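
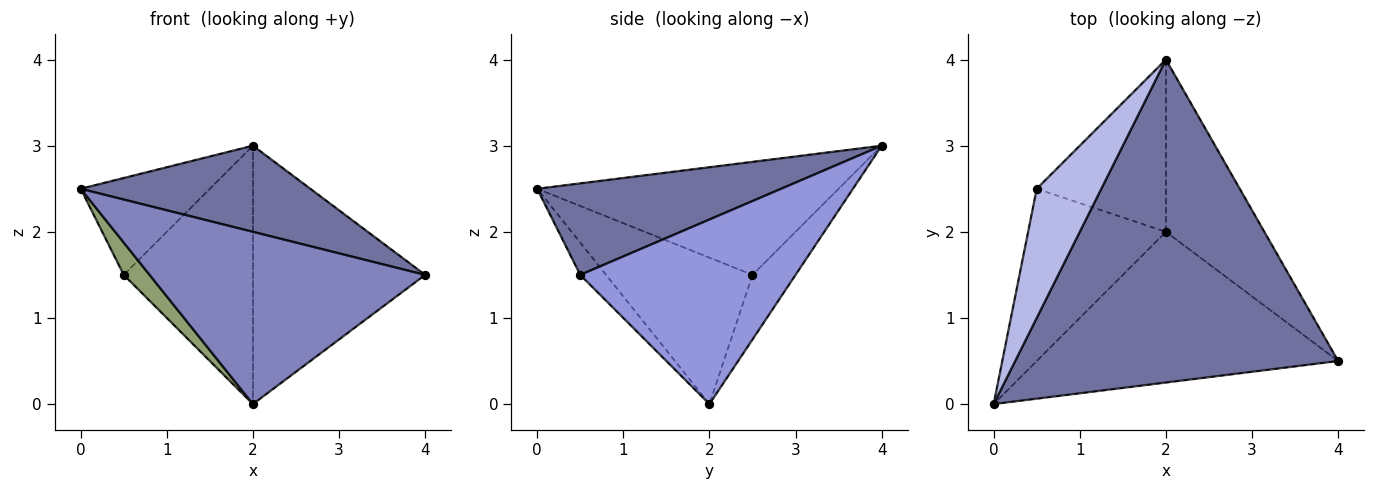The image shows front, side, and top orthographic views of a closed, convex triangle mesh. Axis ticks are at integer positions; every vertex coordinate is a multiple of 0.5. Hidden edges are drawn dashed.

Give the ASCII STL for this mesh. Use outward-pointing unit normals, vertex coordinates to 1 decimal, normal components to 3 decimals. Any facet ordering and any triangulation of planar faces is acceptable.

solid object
 facet normal 0.264 -0.249 0.932
  outer loop
   vertex 2.0 4.0 3.0
   vertex 0.0 0.0 2.5
   vertex 4.0 0.5 1.5
  endloop
 endfacet
 facet normal -0.070 -0.751 -0.657
  outer loop
   vertex 2.0 2.0 0.0
   vertex 4.0 0.5 1.5
   vertex 0.0 0.0 2.5
  endloop
 endfacet
 facet normal 0.721 0.577 -0.384
  outer loop
   vertex 2.0 2.0 0.0
   vertex 2.0 4.0 3.0
   vertex 4.0 0.5 1.5
  endloop
 endfacet
 facet normal -0.814 0.349 0.465
  outer loop
   vertex 0.5 2.5 1.5
   vertex 0.0 0.0 2.5
   vertex 2.0 4.0 3.0
  endloop
 endfacet
 facet normal -0.722 -0.127 -0.680
  outer loop
   vertex 0.5 2.5 1.5
   vertex 2.0 2.0 0.0
   vertex 0.0 0.0 2.5
  endloop
 endfacet
 facet normal -0.267 0.802 -0.535
  outer loop
   vertex 0.5 2.5 1.5
   vertex 2.0 4.0 3.0
   vertex 2.0 2.0 0.0
  endloop
 endfacet
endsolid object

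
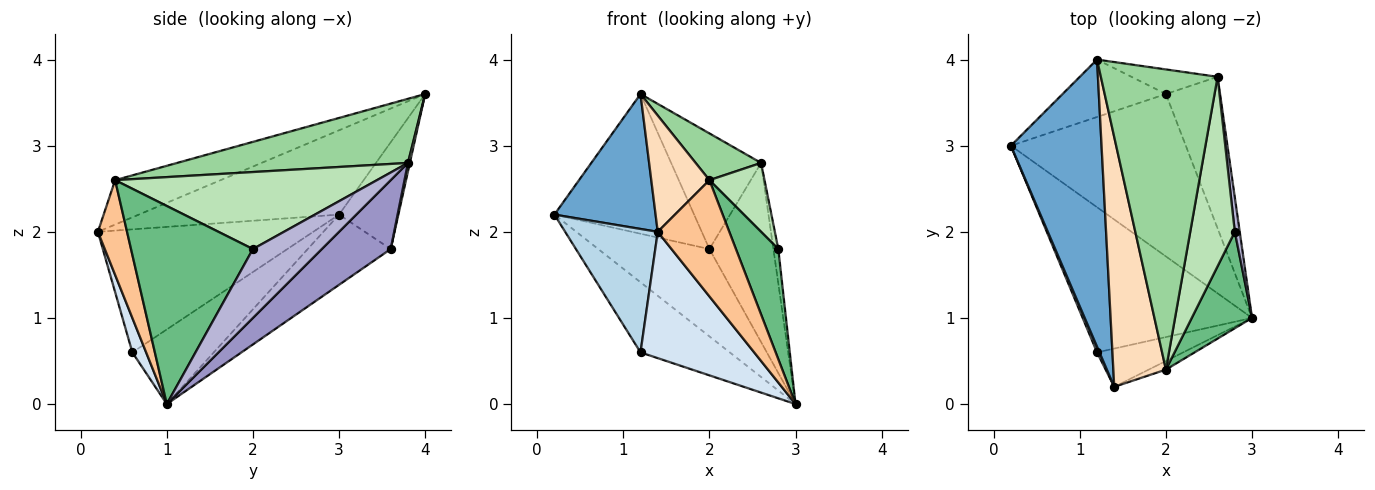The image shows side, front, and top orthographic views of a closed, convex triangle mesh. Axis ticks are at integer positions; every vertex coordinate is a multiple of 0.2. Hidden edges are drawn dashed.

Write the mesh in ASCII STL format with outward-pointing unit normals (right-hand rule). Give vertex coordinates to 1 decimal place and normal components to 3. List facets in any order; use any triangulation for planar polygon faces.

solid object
 facet normal -0.644 -0.325 0.692
  outer loop
   vertex 1.2 4.0 3.6
   vertex 0.2 3.0 2.2
   vertex 1.4 0.2 2.0
  endloop
 endfacet
 facet normal -0.369 0.404 -0.837
  outer loop
   vertex 1.2 0.6 0.6
   vertex 0.2 3.0 2.2
   vertex 3.0 1.0 0.0
  endloop
 endfacet
 facet normal -0.919 -0.395 0.018
  outer loop
   vertex 1.2 0.6 0.6
   vertex 1.4 0.2 2.0
   vertex 0.2 3.0 2.2
  endloop
 endfacet
 facet normal 0.115 -0.951 -0.288
  outer loop
   vertex 1.2 0.6 0.6
   vertex 3.0 1.0 0.0
   vertex 1.4 0.2 2.0
  endloop
 endfacet
 facet normal -0.333 0.447 -0.830
  outer loop
   vertex 2.0 3.6 1.8
   vertex 3.0 1.0 0.0
   vertex 0.2 3.0 2.2
  endloop
 endfacet
 facet normal -0.366 0.861 -0.354
  outer loop
   vertex 2.0 3.6 1.8
   vertex 0.2 3.0 2.2
   vertex 1.2 4.0 3.6
  endloop
 endfacet
 facet normal 0.376 -0.924 -0.068
  outer loop
   vertex 2.0 0.4 2.6
   vertex 1.4 0.2 2.0
   vertex 3.0 1.0 0.0
  endloop
 endfacet
 facet normal -0.608 -0.335 0.720
  outer loop
   vertex 2.0 0.4 2.6
   vertex 1.2 4.0 3.6
   vertex 1.4 0.2 2.0
  endloop
 endfacet
 facet normal 0.908 -0.316 0.276
  outer loop
   vertex 2.8 2.0 1.8
   vertex 2.0 0.4 2.6
   vertex 3.0 1.0 0.0
  endloop
 endfacet
 facet normal 0.477 -0.135 0.868
  outer loop
   vertex 2.6 3.8 2.8
   vertex 1.2 4.0 3.6
   vertex 2.0 0.4 2.6
  endloop
 endfacet
 facet normal 0.851 -0.179 0.493
  outer loop
   vertex 2.6 3.8 2.8
   vertex 2.0 0.4 2.6
   vertex 2.8 2.0 1.8
  endloop
 endfacet
 facet normal 0.021 0.978 -0.208
  outer loop
   vertex 2.6 3.8 2.8
   vertex 2.0 3.6 1.8
   vertex 1.2 4.0 3.6
  endloop
 endfacet
 facet normal 0.635 0.590 -0.499
  outer loop
   vertex 2.6 3.8 2.8
   vertex 3.0 1.0 0.0
   vertex 2.0 3.6 1.8
  endloop
 endfacet
 facet normal 0.995 0.071 0.071
  outer loop
   vertex 2.6 3.8 2.8
   vertex 2.8 2.0 1.8
   vertex 3.0 1.0 0.0
  endloop
 endfacet
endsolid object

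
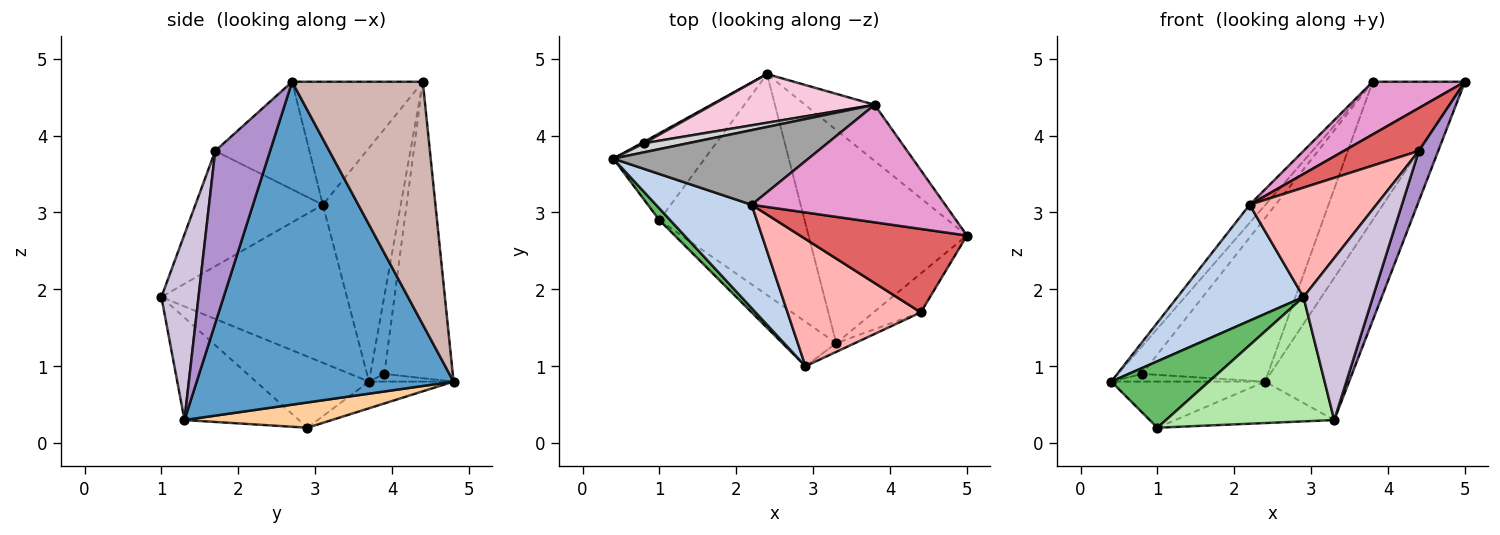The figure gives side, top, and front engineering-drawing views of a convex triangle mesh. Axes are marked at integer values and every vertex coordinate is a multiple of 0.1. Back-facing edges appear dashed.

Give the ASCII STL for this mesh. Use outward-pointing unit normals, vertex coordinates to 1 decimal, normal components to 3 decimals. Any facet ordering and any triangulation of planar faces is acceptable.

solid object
 facet normal 0.861 0.282 -0.423
  outer loop
   vertex 3.3 1.3 0.3
   vertex 2.4 4.8 0.8
   vertex 5.0 2.7 4.7
  endloop
 endfacet
 facet normal -0.740 -0.502 0.448
  outer loop
   vertex 2.2 3.1 3.1
   vertex 0.4 3.7 0.8
   vertex 2.9 1.0 1.9
  endloop
 endfacet
 facet normal -0.250 0.454 -0.855
  outer loop
   vertex 1.0 2.9 0.2
   vertex 0.4 3.7 0.8
   vertex 2.4 4.8 0.8
  endloop
 endfacet
 facet normal 0.169 0.182 -0.969
  outer loop
   vertex 1.0 2.9 0.2
   vertex 2.4 4.8 0.8
   vertex 3.3 1.3 0.3
  endloop
 endfacet
 facet normal -0.752 -0.649 0.114
  outer loop
   vertex 1.0 2.9 0.2
   vertex 2.9 1.0 1.9
   vertex 0.4 3.7 0.8
  endloop
 endfacet
 facet normal -0.539 -0.793 -0.284
  outer loop
   vertex 1.0 2.9 0.2
   vertex 3.3 1.3 0.3
   vertex 2.9 1.0 1.9
  endloop
 endfacet
 facet normal -0.498 -0.396 0.772
  outer loop
   vertex 4.4 1.7 3.8
   vertex 5.0 2.7 4.7
   vertex 2.2 3.1 3.1
  endloop
 endfacet
 facet normal -0.549 -0.545 0.634
  outer loop
   vertex 4.4 1.7 3.8
   vertex 2.2 3.1 3.1
   vertex 2.9 1.0 1.9
  endloop
 endfacet
 facet normal 0.913 -0.323 -0.250
  outer loop
   vertex 4.4 1.7 3.8
   vertex 3.3 1.3 0.3
   vertex 5.0 2.7 4.7
  endloop
 endfacet
 facet normal 0.471 -0.881 -0.047
  outer loop
   vertex 4.4 1.7 3.8
   vertex 2.9 1.0 1.9
   vertex 3.3 1.3 0.3
  endloop
 endfacet
 facet normal -0.475 0.863 0.173
  outer loop
   vertex 0.8 3.9 0.9
   vertex 2.4 4.8 0.8
   vertex 0.4 3.7 0.8
  endloop
 endfacet
 facet normal 0.795 0.561 -0.228
  outer loop
   vertex 3.8 4.4 4.7
   vertex 5.0 2.7 4.7
   vertex 2.4 4.8 0.8
  endloop
 endfacet
 facet normal -0.502 -0.354 0.789
  outer loop
   vertex 3.8 4.4 4.7
   vertex 2.2 3.1 3.1
   vertex 5.0 2.7 4.7
  endloop
 endfacet
 facet normal -0.462 0.850 0.253
  outer loop
   vertex 3.8 4.4 4.7
   vertex 2.4 4.8 0.8
   vertex 0.8 3.9 0.9
  endloop
 endfacet
 facet normal -0.758 0.154 0.634
  outer loop
   vertex 3.8 4.4 4.7
   vertex 0.4 3.7 0.8
   vertex 2.2 3.1 3.1
  endloop
 endfacet
 facet normal -0.484 0.832 0.273
  outer loop
   vertex 3.8 4.4 4.7
   vertex 0.8 3.9 0.9
   vertex 0.4 3.7 0.8
  endloop
 endfacet
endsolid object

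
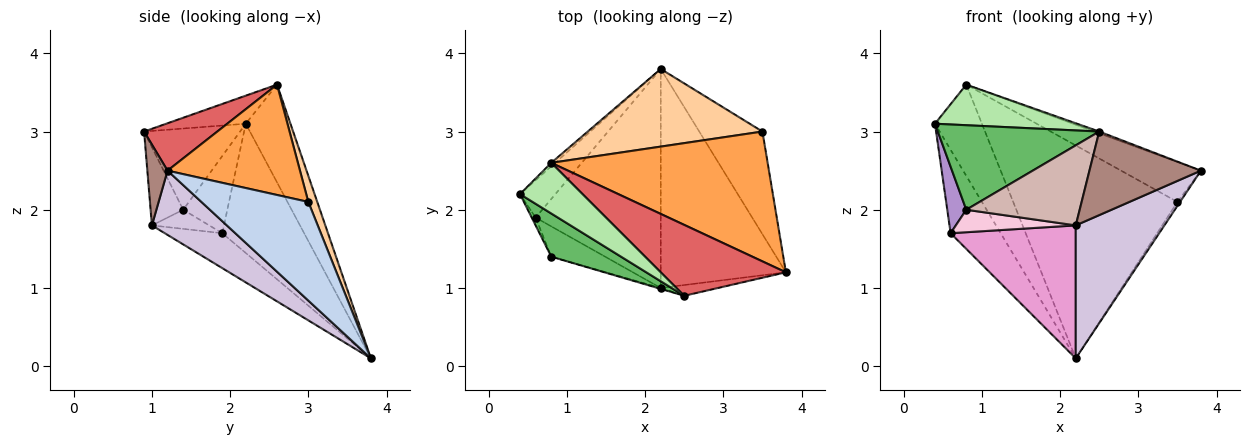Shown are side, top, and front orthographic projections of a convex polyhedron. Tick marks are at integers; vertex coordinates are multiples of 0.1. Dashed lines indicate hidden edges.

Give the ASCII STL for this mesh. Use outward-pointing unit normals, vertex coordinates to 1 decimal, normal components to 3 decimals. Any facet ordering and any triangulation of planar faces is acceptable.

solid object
 facet normal -0.689 0.724 -0.028
  outer loop
   vertex 0.8 2.6 3.6
   vertex 2.2 3.8 0.1
   vertex 0.4 2.2 3.1
  endloop
 endfacet
 facet normal 0.842 0.021 -0.539
  outer loop
   vertex 3.5 3.0 2.1
   vertex 3.8 1.2 2.5
   vertex 2.2 3.8 0.1
  endloop
 endfacet
 facet normal 0.438 0.264 0.859
  outer loop
   vertex 3.5 3.0 2.1
   vertex 0.8 2.6 3.6
   vertex 3.8 1.2 2.5
  endloop
 endfacet
 facet normal 0.051 0.938 0.342
  outer loop
   vertex 3.5 3.0 2.1
   vertex 2.2 3.8 0.1
   vertex 0.8 2.6 3.6
  endloop
 endfacet
 facet normal -0.468 -0.787 0.402
  outer loop
   vertex 2.5 0.9 3.0
   vertex 0.4 2.2 3.1
   vertex 0.8 1.4 2.0
  endloop
 endfacet
 facet normal -0.330 -0.590 0.737
  outer loop
   vertex 2.5 0.9 3.0
   vertex 0.8 2.6 3.6
   vertex 0.4 2.2 3.1
  endloop
 endfacet
 facet normal 0.354 0.024 0.935
  outer loop
   vertex 2.5 0.9 3.0
   vertex 3.8 1.2 2.5
   vertex 0.8 2.6 3.6
  endloop
 endfacet
 facet normal -0.831 0.508 -0.228
  outer loop
   vertex 0.6 1.9 1.7
   vertex 0.4 2.2 3.1
   vertex 2.2 3.8 0.1
  endloop
 endfacet
 facet normal -0.918 -0.395 -0.046
  outer loop
   vertex 0.6 1.9 1.7
   vertex 0.8 1.4 2.0
   vertex 0.4 2.2 3.1
  endloop
 endfacet
 facet normal 0.402 -0.475 -0.783
  outer loop
   vertex 2.2 1.0 1.8
   vertex 2.2 3.8 0.1
   vertex 3.8 1.2 2.5
  endloop
 endfacet
 facet normal 0.177 -0.976 -0.126
  outer loop
   vertex 2.2 1.0 1.8
   vertex 3.8 1.2 2.5
   vertex 2.5 0.9 3.0
  endloop
 endfacet
 facet normal -0.276 -0.961 -0.011
  outer loop
   vertex 2.2 1.0 1.8
   vertex 2.5 0.9 3.0
   vertex 0.8 1.4 2.0
  endloop
 endfacet
 facet normal -0.232 -0.505 -0.831
  outer loop
   vertex 2.2 1.0 1.8
   vertex 0.6 1.9 1.7
   vertex 2.2 3.8 0.1
  endloop
 endfacet
 facet normal -0.274 -0.573 -0.772
  outer loop
   vertex 2.2 1.0 1.8
   vertex 0.8 1.4 2.0
   vertex 0.6 1.9 1.7
  endloop
 endfacet
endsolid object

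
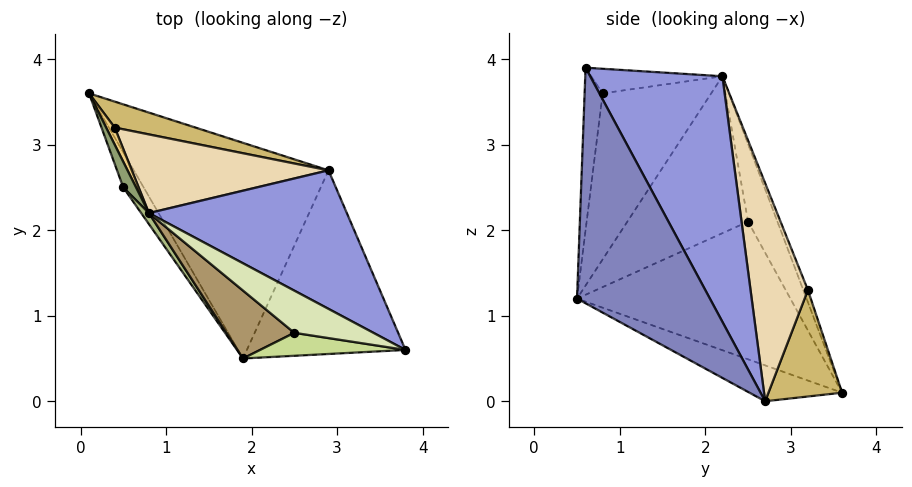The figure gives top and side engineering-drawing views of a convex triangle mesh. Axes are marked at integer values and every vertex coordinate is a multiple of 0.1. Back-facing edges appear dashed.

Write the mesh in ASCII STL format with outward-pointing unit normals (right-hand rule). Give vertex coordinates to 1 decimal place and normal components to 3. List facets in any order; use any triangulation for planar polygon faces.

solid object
 facet normal -0.165 -0.413 -0.895
  outer loop
   vertex 2.9 2.7 0.0
   vertex 1.9 0.5 1.2
   vertex 0.1 3.6 0.1
  endloop
 endfacet
 facet normal 0.685 -0.563 -0.461
  outer loop
   vertex 2.9 2.7 0.0
   vertex 3.8 0.6 3.9
   vertex 1.9 0.5 1.2
  endloop
 endfacet
 facet normal 0.432 0.832 0.348
  outer loop
   vertex 0.8 2.2 3.8
   vertex 3.8 0.6 3.9
   vertex 2.9 2.7 0.0
  endloop
 endfacet
 facet normal -0.838 -0.531 -0.124
  outer loop
   vertex 0.5 2.5 2.1
   vertex 0.1 3.6 0.1
   vertex 1.9 0.5 1.2
  endloop
 endfacet
 facet normal -0.985 -0.062 0.163
  outer loop
   vertex 0.5 2.5 2.1
   vertex 0.8 2.2 3.8
   vertex 0.1 3.6 0.1
  endloop
 endfacet
 facet normal -0.810 -0.585 0.040
  outer loop
   vertex 0.5 2.5 2.1
   vertex 1.9 0.5 1.2
   vertex 0.8 2.2 3.8
  endloop
 endfacet
 facet normal -0.188 -0.968 0.168
  outer loop
   vertex 2.5 0.8 3.6
   vertex 1.9 0.5 1.2
   vertex 3.8 0.6 3.9
  endloop
 endfacet
 facet normal -0.266 -0.445 0.855
  outer loop
   vertex 2.5 0.8 3.6
   vertex 3.8 0.6 3.9
   vertex 0.8 2.2 3.8
  endloop
 endfacet
 facet normal -0.599 -0.762 0.245
  outer loop
   vertex 2.5 0.8 3.6
   vertex 0.8 2.2 3.8
   vertex 1.9 0.5 1.2
  endloop
 endfacet
 facet normal 0.305 0.924 0.232
  outer loop
   vertex 0.4 3.2 1.3
   vertex 2.9 2.7 0.0
   vertex 0.1 3.6 0.1
  endloop
 endfacet
 facet normal -0.549 0.742 0.385
  outer loop
   vertex 0.4 3.2 1.3
   vertex 0.1 3.6 0.1
   vertex 0.8 2.2 3.8
  endloop
 endfacet
 facet normal 0.336 0.892 0.303
  outer loop
   vertex 0.4 3.2 1.3
   vertex 0.8 2.2 3.8
   vertex 2.9 2.7 0.0
  endloop
 endfacet
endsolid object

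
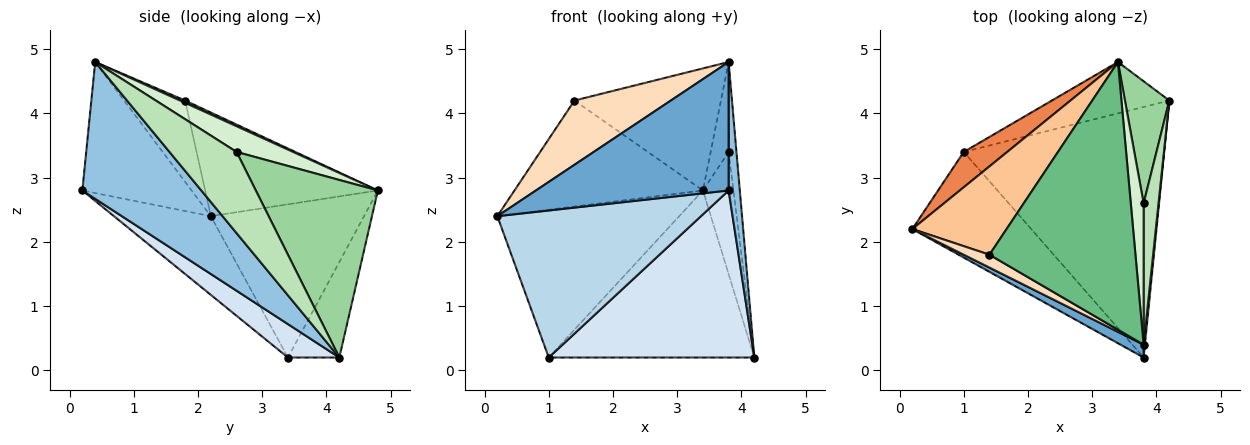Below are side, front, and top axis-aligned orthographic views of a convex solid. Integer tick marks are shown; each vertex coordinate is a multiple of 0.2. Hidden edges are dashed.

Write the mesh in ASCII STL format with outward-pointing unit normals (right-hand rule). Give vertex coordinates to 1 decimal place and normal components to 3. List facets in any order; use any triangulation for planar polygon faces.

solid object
 facet normal -0.491 -0.867 0.087
  outer loop
   vertex 3.8 0.4 4.8
   vertex 0.2 2.2 2.4
   vertex 3.8 0.2 2.8
  endloop
 endfacet
 facet normal 0.996 -0.093 0.009
  outer loop
   vertex 3.8 0.4 4.8
   vertex 3.8 0.2 2.8
   vertex 4.2 4.2 0.2
  endloop
 endfacet
 facet normal -0.360 -0.758 -0.544
  outer loop
   vertex 1.0 3.4 0.2
   vertex 3.8 0.2 2.8
   vertex 0.2 2.2 2.4
  endloop
 endfacet
 facet normal 0.137 -0.549 -0.824
  outer loop
   vertex 1.0 3.4 0.2
   vertex 4.2 4.2 0.2
   vertex 3.8 0.2 2.8
  endloop
 endfacet
 facet normal -0.634 0.752 0.180
  outer loop
   vertex 1.0 3.4 0.2
   vertex 0.2 2.2 2.4
   vertex 3.4 4.8 2.8
  endloop
 endfacet
 facet normal -0.232 0.930 -0.286
  outer loop
   vertex 1.0 3.4 0.2
   vertex 3.4 4.8 2.8
   vertex 4.2 4.2 0.2
  endloop
 endfacet
 facet normal -0.576 0.628 0.523
  outer loop
   vertex 1.4 1.8 4.2
   vertex 3.4 4.8 2.8
   vertex 0.2 2.2 2.4
  endloop
 endfacet
 facet normal -0.528 -0.833 0.167
  outer loop
   vertex 1.4 1.8 4.2
   vertex 0.2 2.2 2.4
   vertex 3.8 0.4 4.8
  endloop
 endfacet
 facet normal 0.015 0.415 0.910
  outer loop
   vertex 1.4 1.8 4.2
   vertex 3.8 0.4 4.8
   vertex 3.4 4.8 2.8
  endloop
 endfacet
 facet normal 0.943 0.236 0.236
  outer loop
   vertex 3.8 2.6 3.4
   vertex 4.2 4.2 0.2
   vertex 3.4 4.8 2.8
  endloop
 endfacet
 facet normal 0.977 0.114 0.179
  outer loop
   vertex 3.8 2.6 3.4
   vertex 3.8 0.4 4.8
   vertex 4.2 4.2 0.2
  endloop
 endfacet
 facet normal 0.860 0.274 0.430
  outer loop
   vertex 3.8 2.6 3.4
   vertex 3.4 4.8 2.8
   vertex 3.8 0.4 4.8
  endloop
 endfacet
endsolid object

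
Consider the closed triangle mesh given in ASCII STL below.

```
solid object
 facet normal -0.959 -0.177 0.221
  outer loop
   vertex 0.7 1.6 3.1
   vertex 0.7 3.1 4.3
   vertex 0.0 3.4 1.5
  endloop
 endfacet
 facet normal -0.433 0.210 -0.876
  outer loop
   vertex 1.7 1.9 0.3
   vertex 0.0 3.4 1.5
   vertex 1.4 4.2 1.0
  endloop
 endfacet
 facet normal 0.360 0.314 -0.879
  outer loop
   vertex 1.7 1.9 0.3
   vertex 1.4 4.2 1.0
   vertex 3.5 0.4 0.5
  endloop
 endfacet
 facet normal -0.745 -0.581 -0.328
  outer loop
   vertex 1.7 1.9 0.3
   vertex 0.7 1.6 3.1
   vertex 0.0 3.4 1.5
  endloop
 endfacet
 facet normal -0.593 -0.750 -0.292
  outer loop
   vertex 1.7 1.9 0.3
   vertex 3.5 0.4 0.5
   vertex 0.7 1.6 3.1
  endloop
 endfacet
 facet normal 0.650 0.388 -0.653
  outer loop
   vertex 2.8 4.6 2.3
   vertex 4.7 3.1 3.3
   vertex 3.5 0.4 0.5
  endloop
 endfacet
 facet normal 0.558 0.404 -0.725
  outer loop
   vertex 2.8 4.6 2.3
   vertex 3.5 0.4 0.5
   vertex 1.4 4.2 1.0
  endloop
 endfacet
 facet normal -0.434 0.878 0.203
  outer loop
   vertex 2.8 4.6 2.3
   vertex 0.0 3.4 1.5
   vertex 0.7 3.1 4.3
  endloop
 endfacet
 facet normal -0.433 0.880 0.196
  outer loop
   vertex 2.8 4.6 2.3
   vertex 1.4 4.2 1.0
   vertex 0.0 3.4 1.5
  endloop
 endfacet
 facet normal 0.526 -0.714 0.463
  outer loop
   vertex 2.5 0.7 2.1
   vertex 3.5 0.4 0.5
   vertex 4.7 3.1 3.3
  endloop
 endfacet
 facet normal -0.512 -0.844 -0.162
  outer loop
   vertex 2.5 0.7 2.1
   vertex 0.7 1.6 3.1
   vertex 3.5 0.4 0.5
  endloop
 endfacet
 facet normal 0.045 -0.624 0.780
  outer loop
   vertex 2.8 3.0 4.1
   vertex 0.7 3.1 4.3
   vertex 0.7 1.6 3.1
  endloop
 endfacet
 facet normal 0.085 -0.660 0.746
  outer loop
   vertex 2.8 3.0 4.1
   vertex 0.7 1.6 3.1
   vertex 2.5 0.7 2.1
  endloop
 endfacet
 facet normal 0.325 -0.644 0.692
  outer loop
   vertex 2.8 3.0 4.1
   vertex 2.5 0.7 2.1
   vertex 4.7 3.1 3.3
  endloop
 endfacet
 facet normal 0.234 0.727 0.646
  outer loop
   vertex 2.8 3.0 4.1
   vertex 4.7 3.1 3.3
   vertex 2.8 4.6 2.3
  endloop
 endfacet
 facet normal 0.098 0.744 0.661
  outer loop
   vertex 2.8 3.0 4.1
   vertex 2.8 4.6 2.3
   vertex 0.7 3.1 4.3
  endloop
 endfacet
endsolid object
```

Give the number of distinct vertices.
10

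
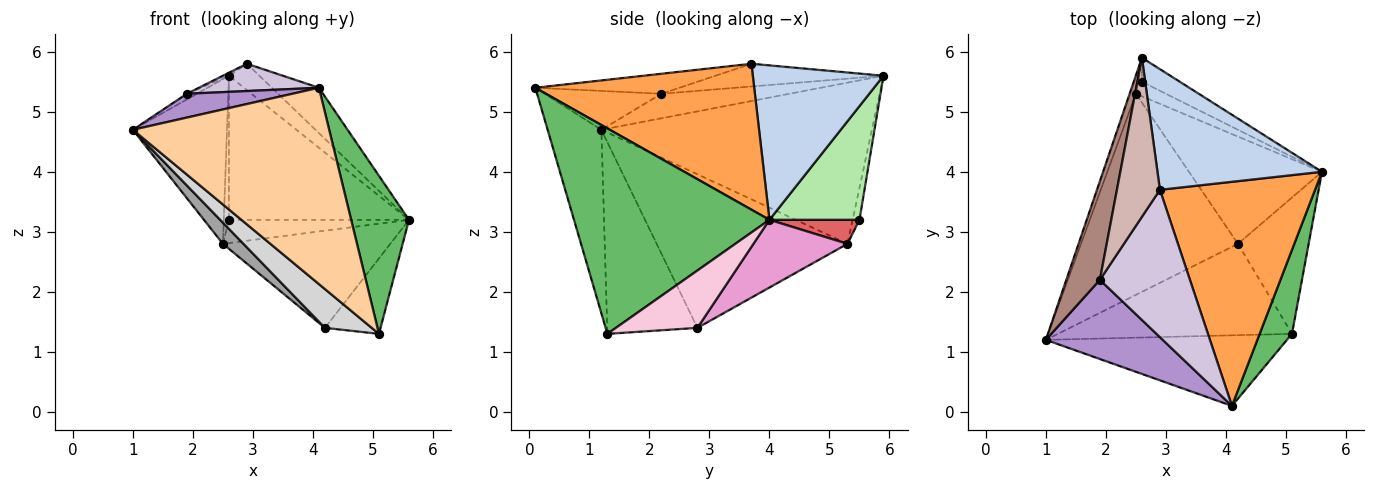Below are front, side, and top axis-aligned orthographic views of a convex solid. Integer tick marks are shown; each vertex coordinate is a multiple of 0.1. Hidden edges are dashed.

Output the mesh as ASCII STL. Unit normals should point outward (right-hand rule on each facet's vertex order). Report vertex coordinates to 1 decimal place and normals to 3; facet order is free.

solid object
 facet normal -0.944 0.328 -0.037
  outer loop
   vertex 2.5 5.3 2.8
   vertex 1.0 1.2 4.7
   vertex 2.6 5.9 5.6
  endloop
 endfacet
 facet normal 0.676 0.158 0.720
  outer loop
   vertex 2.9 3.7 5.8
   vertex 5.6 4.0 3.2
   vertex 2.6 5.9 5.6
  endloop
 endfacet
 facet normal 0.678 0.146 0.721
  outer loop
   vertex 2.9 3.7 5.8
   vertex 4.1 0.1 5.4
   vertex 5.6 4.0 3.2
  endloop
 endfacet
 facet normal -0.249 -0.911 -0.328
  outer loop
   vertex 5.1 1.3 1.3
   vertex 4.1 0.1 5.4
   vertex 1.0 1.2 4.7
  endloop
 endfacet
 facet normal 0.948 -0.281 0.149
  outer loop
   vertex 5.1 1.3 1.3
   vertex 5.6 4.0 3.2
   vertex 4.1 0.1 5.4
  endloop
 endfacet
 facet normal 0.442 0.885 -0.147
  outer loop
   vertex 2.6 5.5 3.2
   vertex 2.6 5.9 5.6
   vertex 5.6 4.0 3.2
  endloop
 endfacet
 facet normal 0.390 0.781 -0.488
  outer loop
   vertex 2.6 5.5 3.2
   vertex 5.6 4.0 3.2
   vertex 2.5 5.3 2.8
  endloop
 endfacet
 facet normal -0.796 0.597 -0.100
  outer loop
   vertex 2.6 5.5 3.2
   vertex 2.5 5.3 2.8
   vertex 2.6 5.9 5.6
  endloop
 endfacet
 facet normal -0.303 -0.274 0.912
  outer loop
   vertex 1.9 2.2 5.3
   vertex 1.0 1.2 4.7
   vertex 4.1 0.1 5.4
  endloop
 endfacet
 facet normal -0.213 -0.178 0.961
  outer loop
   vertex 1.9 2.2 5.3
   vertex 4.1 0.1 5.4
   vertex 2.9 3.7 5.8
  endloop
 endfacet
 facet normal -0.589 0.046 0.807
  outer loop
   vertex 1.9 2.2 5.3
   vertex 2.6 5.9 5.6
   vertex 1.0 1.2 4.7
  endloop
 endfacet
 facet normal -0.467 0.017 0.884
  outer loop
   vertex 1.9 2.2 5.3
   vertex 2.9 3.7 5.8
   vertex 2.6 5.9 5.6
  endloop
 endfacet
 facet normal 0.353 0.628 -0.693
  outer loop
   vertex 4.2 2.8 1.4
   vertex 2.5 5.3 2.8
   vertex 5.6 4.0 3.2
  endloop
 endfacet
 facet normal 0.579 0.395 -0.713
  outer loop
   vertex 4.2 2.8 1.4
   vertex 5.6 4.0 3.2
   vertex 5.1 1.3 1.3
  endloop
 endfacet
 facet normal -0.697 -0.075 -0.713
  outer loop
   vertex 4.2 2.8 1.4
   vertex 1.0 1.2 4.7
   vertex 2.5 5.3 2.8
  endloop
 endfacet
 facet normal -0.602 -0.312 -0.735
  outer loop
   vertex 4.2 2.8 1.4
   vertex 5.1 1.3 1.3
   vertex 1.0 1.2 4.7
  endloop
 endfacet
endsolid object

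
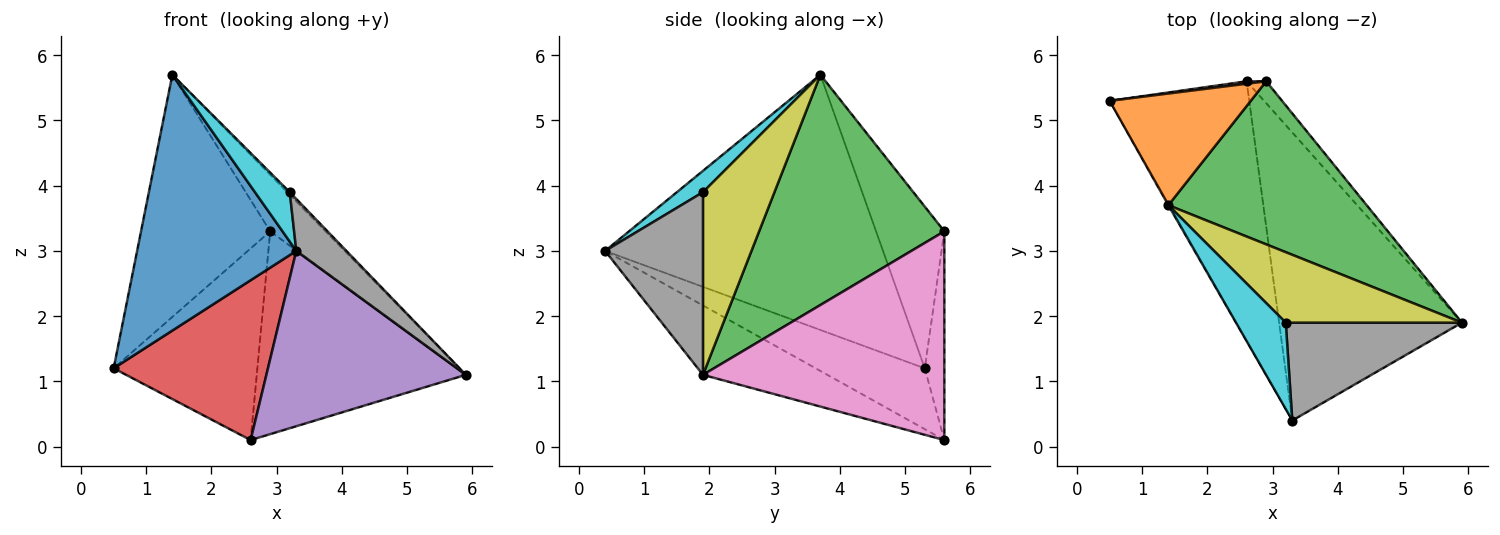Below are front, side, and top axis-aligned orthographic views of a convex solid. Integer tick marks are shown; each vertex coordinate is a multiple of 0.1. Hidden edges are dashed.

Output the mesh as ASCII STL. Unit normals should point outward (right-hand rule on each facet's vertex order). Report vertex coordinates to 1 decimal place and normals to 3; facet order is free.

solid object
 facet normal -0.868 -0.497 -0.003
  outer loop
   vertex 1.4 3.7 5.7
   vertex 0.5 5.3 1.2
   vertex 3.3 0.4 3.0
  endloop
 endfacet
 facet normal -0.433 0.819 0.378
  outer loop
   vertex 2.9 5.6 3.3
   vertex 0.5 5.3 1.2
   vertex 1.4 3.7 5.7
  endloop
 endfacet
 facet normal 0.739 0.221 0.637
  outer loop
   vertex 2.9 5.6 3.3
   vertex 1.4 3.7 5.7
   vertex 5.9 1.9 1.1
  endloop
 endfacet
 facet normal -0.348 -0.492 -0.798
  outer loop
   vertex 2.6 5.6 0.1
   vertex 3.3 0.4 3.0
   vertex 0.5 5.3 1.2
  endloop
 endfacet
 facet normal -0.308 -0.495 -0.813
  outer loop
   vertex 2.6 5.6 0.1
   vertex 5.9 1.9 1.1
   vertex 3.3 0.4 3.0
  endloop
 endfacet
 facet normal -0.135 0.991 0.013
  outer loop
   vertex 2.6 5.6 0.1
   vertex 0.5 5.3 1.2
   vertex 2.9 5.6 3.3
  endloop
 endfacet
 facet normal 0.754 0.653 -0.071
  outer loop
   vertex 2.6 5.6 0.1
   vertex 2.9 5.6 3.3
   vertex 5.9 1.9 1.1
  endloop
 endfacet
 facet normal 0.675 -0.346 0.651
  outer loop
   vertex 3.2 1.9 3.9
   vertex 3.3 0.4 3.0
   vertex 5.9 1.9 1.1
  endloop
 endfacet
 facet normal 0.720 0.026 0.694
  outer loop
   vertex 3.2 1.9 3.9
   vertex 5.9 1.9 1.1
   vertex 1.4 3.7 5.7
  endloop
 endfacet
 facet normal 0.349 -0.465 0.814
  outer loop
   vertex 3.2 1.9 3.9
   vertex 1.4 3.7 5.7
   vertex 3.3 0.4 3.0
  endloop
 endfacet
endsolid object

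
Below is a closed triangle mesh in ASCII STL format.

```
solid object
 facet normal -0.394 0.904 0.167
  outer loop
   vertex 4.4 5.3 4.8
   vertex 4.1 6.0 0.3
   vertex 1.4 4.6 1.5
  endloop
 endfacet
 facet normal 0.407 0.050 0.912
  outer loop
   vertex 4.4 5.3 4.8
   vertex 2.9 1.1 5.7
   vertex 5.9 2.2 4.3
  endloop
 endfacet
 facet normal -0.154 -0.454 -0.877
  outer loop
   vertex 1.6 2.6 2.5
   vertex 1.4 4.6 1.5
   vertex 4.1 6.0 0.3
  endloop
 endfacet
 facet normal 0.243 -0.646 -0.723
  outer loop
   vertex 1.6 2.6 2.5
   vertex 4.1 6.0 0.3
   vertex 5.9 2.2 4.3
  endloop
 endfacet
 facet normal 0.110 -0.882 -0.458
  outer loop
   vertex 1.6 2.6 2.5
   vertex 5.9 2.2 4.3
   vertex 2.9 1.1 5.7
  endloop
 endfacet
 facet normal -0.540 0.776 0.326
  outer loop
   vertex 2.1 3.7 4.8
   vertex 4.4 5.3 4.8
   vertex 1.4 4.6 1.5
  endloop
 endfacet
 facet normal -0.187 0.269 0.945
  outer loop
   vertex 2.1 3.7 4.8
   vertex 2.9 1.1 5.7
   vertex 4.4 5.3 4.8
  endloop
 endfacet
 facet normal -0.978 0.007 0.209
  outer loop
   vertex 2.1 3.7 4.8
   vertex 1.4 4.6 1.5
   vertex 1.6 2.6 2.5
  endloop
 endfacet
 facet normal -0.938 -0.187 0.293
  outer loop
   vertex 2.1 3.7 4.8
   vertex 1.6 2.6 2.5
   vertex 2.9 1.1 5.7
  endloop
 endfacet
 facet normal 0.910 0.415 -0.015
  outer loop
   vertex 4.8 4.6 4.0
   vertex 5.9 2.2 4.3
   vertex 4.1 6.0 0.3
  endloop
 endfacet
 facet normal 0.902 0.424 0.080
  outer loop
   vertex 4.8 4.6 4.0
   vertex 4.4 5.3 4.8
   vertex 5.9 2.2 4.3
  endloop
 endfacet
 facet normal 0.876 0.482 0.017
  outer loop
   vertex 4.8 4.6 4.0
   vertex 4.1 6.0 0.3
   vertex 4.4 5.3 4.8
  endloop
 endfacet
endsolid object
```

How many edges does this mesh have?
18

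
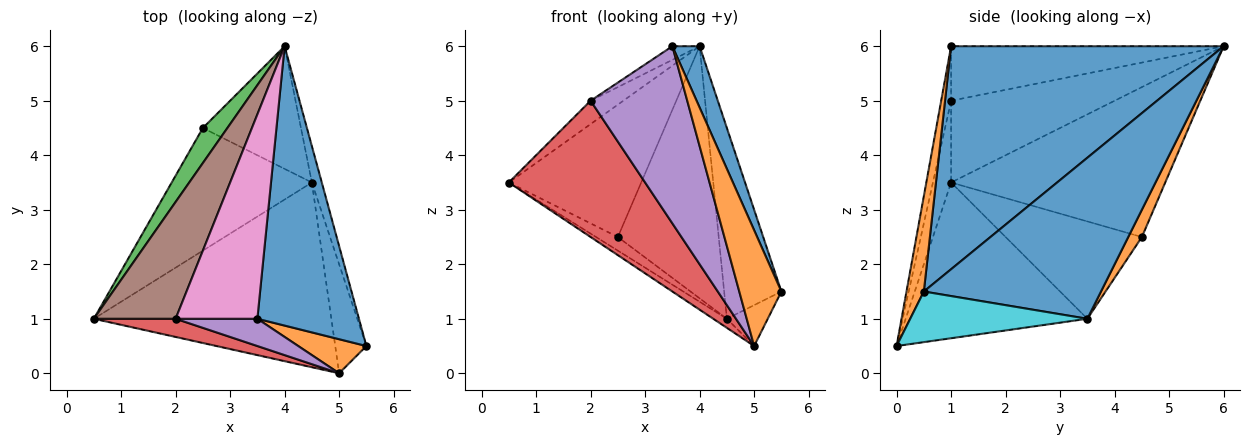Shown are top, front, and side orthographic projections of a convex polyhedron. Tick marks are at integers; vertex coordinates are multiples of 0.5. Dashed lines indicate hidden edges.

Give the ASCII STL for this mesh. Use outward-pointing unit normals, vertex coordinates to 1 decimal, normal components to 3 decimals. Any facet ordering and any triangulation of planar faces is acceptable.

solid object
 facet normal 0.906 -0.091 0.413
  outer loop
   vertex 3.5 1.0 6.0
   vertex 5.5 0.5 1.5
   vertex 4.0 6.0 6.0
  endloop
 endfacet
 facet normal 0.367 -0.892 0.262
  outer loop
   vertex 3.5 1.0 6.0
   vertex 5.0 0.0 0.5
   vertex 5.5 0.5 1.5
  endloop
 endfacet
 facet normal -0.842 0.521 0.138
  outer loop
   vertex 2.5 4.5 2.5
   vertex 0.5 1.0 3.5
   vertex 4.0 6.0 6.0
  endloop
 endfacet
 facet normal -0.131 -0.983 0.131
  outer loop
   vertex 2.0 1.0 5.0
   vertex 0.5 1.0 3.5
   vertex 5.0 0.0 0.5
  endloop
 endfacet
 facet normal -0.101 -0.983 0.151
  outer loop
   vertex 2.0 1.0 5.0
   vertex 5.0 0.0 0.5
   vertex 3.5 1.0 6.0
  endloop
 endfacet
 facet normal -0.700 0.140 0.700
  outer loop
   vertex 2.0 1.0 5.0
   vertex 4.0 6.0 6.0
   vertex 0.5 1.0 3.5
  endloop
 endfacet
 facet normal -0.554 0.055 0.831
  outer loop
   vertex 2.0 1.0 5.0
   vertex 3.5 1.0 6.0
   vertex 4.0 6.0 6.0
  endloop
 endfacet
 facet normal -0.548 0.041 -0.836
  outer loop
   vertex 4.5 3.5 1.0
   vertex 5.0 0.0 0.5
   vertex 0.5 1.0 3.5
  endloop
 endfacet
 facet normal -0.568 0.091 -0.818
  outer loop
   vertex 4.5 3.5 1.0
   vertex 0.5 1.0 3.5
   vertex 2.5 4.5 2.5
  endloop
 endfacet
 facet normal 0.836 0.193 -0.514
  outer loop
   vertex 4.5 3.5 1.0
   vertex 5.5 0.5 1.5
   vertex 5.0 0.0 0.5
  endloop
 endfacet
 facet normal 0.950 0.307 -0.058
  outer loop
   vertex 4.5 3.5 1.0
   vertex 4.0 6.0 6.0
   vertex 5.5 0.5 1.5
  endloop
 endfacet
 facet normal 0.121 0.893 -0.434
  outer loop
   vertex 4.5 3.5 1.0
   vertex 2.5 4.5 2.5
   vertex 4.0 6.0 6.0
  endloop
 endfacet
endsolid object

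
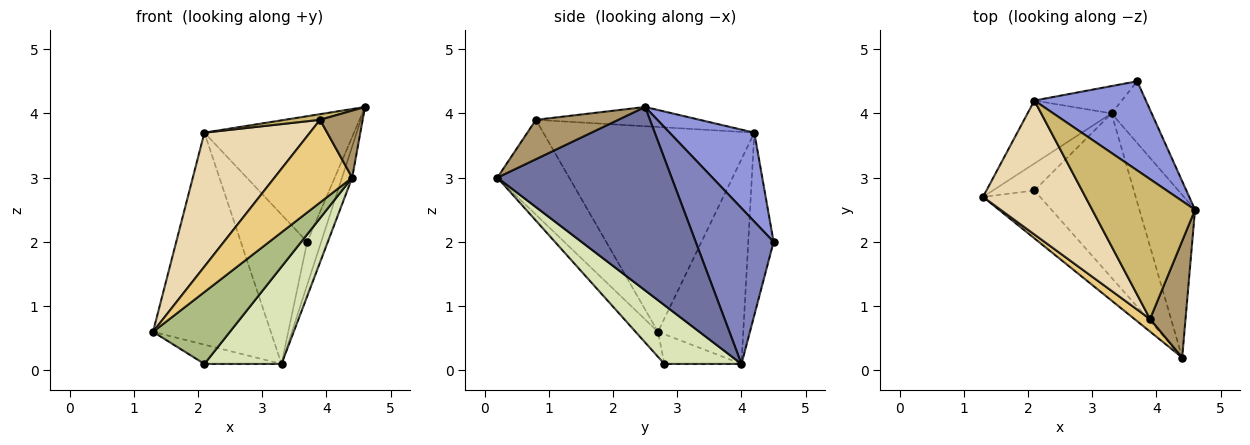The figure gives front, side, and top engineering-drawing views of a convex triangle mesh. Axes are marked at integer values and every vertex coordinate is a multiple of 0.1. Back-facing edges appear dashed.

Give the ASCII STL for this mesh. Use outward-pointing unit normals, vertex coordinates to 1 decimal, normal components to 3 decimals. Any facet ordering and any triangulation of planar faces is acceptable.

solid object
 facet normal 0.955 0.055 -0.290
  outer loop
   vertex 3.3 4.0 0.1
   vertex 4.6 2.5 4.1
   vertex 4.4 0.2 3.0
  endloop
 endfacet
 facet normal 0.954 0.171 -0.246
  outer loop
   vertex 3.3 4.0 0.1
   vertex 3.7 4.5 2.0
   vertex 4.6 2.5 4.1
  endloop
 endfacet
 facet normal 0.419 0.740 0.525
  outer loop
   vertex 2.1 4.2 3.7
   vertex 4.6 2.5 4.1
   vertex 3.7 4.5 2.0
  endloop
 endfacet
 facet normal -0.570 0.787 -0.234
  outer loop
   vertex 2.1 4.2 3.7
   vertex 3.3 4.0 0.1
   vertex 1.3 2.7 0.6
  endloop
 endfacet
 facet normal -0.352 0.921 -0.168
  outer loop
   vertex 2.1 4.2 3.7
   vertex 3.7 4.5 2.0
   vertex 3.3 4.0 0.1
  endloop
 endfacet
 facet normal -0.235 -0.809 -0.539
  outer loop
   vertex 2.1 2.8 0.1
   vertex 4.4 0.2 3.0
   vertex 1.3 2.7 0.6
  endloop
 endfacet
 facet normal -0.503 0.503 -0.704
  outer loop
   vertex 2.1 2.8 0.1
   vertex 1.3 2.7 0.6
   vertex 3.3 4.0 0.1
  endloop
 endfacet
 facet normal 0.454 -0.454 -0.767
  outer loop
   vertex 2.1 2.8 0.1
   vertex 3.3 4.0 0.1
   vertex 4.4 0.2 3.0
  endloop
 endfacet
 facet normal 0.693 -0.359 0.625
  outer loop
   vertex 3.9 0.8 3.9
   vertex 4.4 0.2 3.0
   vertex 4.6 2.5 4.1
  endloop
 endfacet
 facet normal -0.184 -0.040 0.982
  outer loop
   vertex 3.9 0.8 3.9
   vertex 4.6 2.5 4.1
   vertex 2.1 4.2 3.7
  endloop
 endfacet
 facet normal -0.675 -0.730 0.112
  outer loop
   vertex 3.9 0.8 3.9
   vertex 1.3 2.7 0.6
   vertex 4.4 0.2 3.0
  endloop
 endfacet
 facet normal -0.816 -0.408 0.408
  outer loop
   vertex 3.9 0.8 3.9
   vertex 2.1 4.2 3.7
   vertex 1.3 2.7 0.6
  endloop
 endfacet
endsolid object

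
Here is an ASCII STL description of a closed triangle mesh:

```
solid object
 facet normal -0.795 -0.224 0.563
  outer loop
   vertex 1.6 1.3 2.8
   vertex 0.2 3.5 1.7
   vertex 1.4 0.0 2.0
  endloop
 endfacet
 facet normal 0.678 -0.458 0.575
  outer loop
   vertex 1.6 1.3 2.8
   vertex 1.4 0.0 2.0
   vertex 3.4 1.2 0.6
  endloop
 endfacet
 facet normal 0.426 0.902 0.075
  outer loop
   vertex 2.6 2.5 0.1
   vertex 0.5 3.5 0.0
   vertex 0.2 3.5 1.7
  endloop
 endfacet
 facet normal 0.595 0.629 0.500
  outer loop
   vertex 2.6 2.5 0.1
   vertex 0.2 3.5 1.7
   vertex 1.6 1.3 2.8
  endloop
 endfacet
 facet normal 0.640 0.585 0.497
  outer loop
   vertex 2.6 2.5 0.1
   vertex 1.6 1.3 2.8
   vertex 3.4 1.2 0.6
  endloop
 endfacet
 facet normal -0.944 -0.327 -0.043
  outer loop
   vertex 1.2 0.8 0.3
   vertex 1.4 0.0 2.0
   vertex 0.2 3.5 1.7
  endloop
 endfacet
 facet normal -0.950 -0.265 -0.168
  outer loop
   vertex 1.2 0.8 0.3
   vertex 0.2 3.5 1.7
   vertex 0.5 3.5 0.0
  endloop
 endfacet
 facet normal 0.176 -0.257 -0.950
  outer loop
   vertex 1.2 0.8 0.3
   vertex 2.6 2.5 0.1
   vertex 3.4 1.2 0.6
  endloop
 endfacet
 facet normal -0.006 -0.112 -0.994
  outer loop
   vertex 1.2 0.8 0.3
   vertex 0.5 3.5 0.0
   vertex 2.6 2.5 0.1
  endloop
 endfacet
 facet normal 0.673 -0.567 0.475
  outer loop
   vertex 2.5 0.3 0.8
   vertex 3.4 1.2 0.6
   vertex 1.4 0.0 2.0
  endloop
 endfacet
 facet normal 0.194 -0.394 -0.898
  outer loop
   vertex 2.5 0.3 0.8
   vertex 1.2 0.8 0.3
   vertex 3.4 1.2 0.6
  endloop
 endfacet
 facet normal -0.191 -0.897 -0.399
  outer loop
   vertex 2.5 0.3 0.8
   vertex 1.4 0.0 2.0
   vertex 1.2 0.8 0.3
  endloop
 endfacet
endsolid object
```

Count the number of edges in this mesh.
18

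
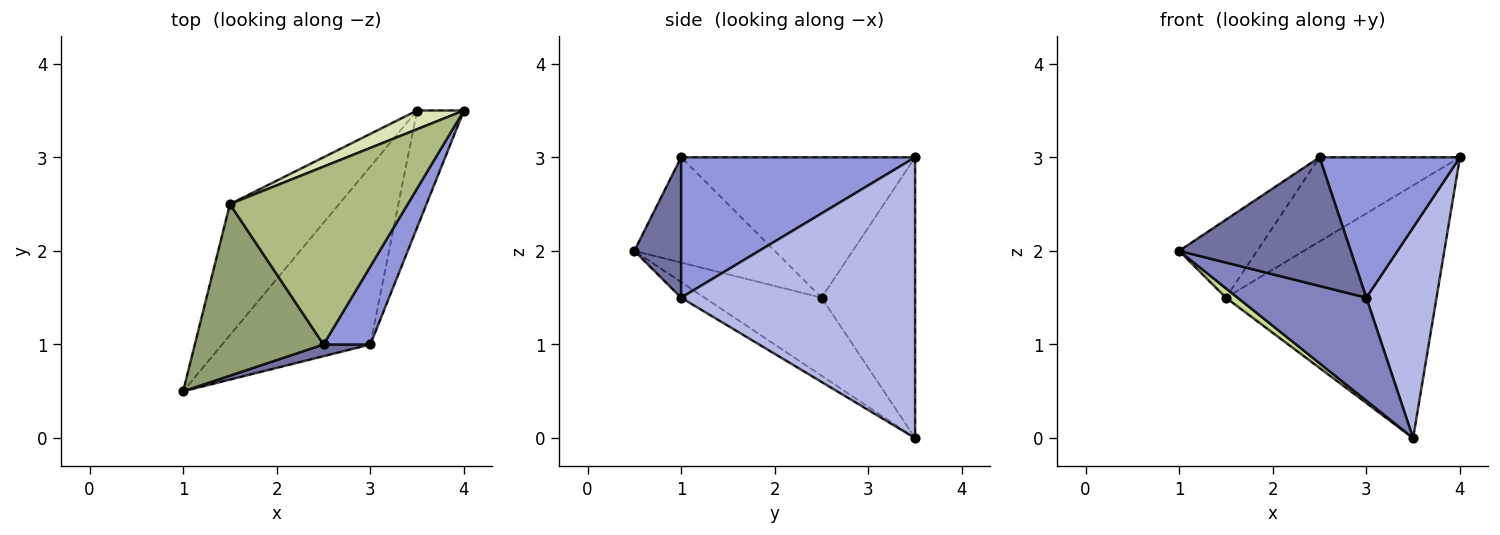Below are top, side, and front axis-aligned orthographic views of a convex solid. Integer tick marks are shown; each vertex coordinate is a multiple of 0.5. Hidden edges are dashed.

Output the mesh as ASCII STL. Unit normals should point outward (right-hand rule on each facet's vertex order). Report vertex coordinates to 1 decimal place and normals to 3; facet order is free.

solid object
 facet normal 0.262 -0.961 0.087
  outer loop
   vertex 3.0 1.0 1.5
   vertex 2.5 1.0 3.0
   vertex 1.0 0.5 2.0
  endloop
 endfacet
 facet normal -0.091 -0.499 -0.862
  outer loop
   vertex 3.0 1.0 1.5
   vertex 1.0 0.5 2.0
   vertex 3.5 3.5 0.0
  endloop
 endfacet
 facet normal 0.824 -0.495 0.275
  outer loop
   vertex 3.0 1.0 1.5
   vertex 4.0 3.5 3.0
   vertex 2.5 1.0 3.0
  endloop
 endfacet
 facet normal 0.946 -0.284 -0.158
  outer loop
   vertex 3.0 1.0 1.5
   vertex 3.5 3.5 0.0
   vertex 4.0 3.5 3.0
  endloop
 endfacet
 facet normal -0.597 0.332 0.730
  outer loop
   vertex 1.5 2.5 1.5
   vertex 1.0 0.5 2.0
   vertex 2.5 1.0 3.0
  endloop
 endfacet
 facet normal -0.581 0.348 0.736
  outer loop
   vertex 1.5 2.5 1.5
   vertex 2.5 1.0 3.0
   vertex 4.0 3.5 3.0
  endloop
 endfacet
 facet normal -0.580 -0.058 -0.812
  outer loop
   vertex 1.5 2.5 1.5
   vertex 3.5 3.5 0.0
   vertex 1.0 0.5 2.0
  endloop
 endfacet
 facet normal -0.405 0.912 0.068
  outer loop
   vertex 1.5 2.5 1.5
   vertex 4.0 3.5 3.0
   vertex 3.5 3.5 0.0
  endloop
 endfacet
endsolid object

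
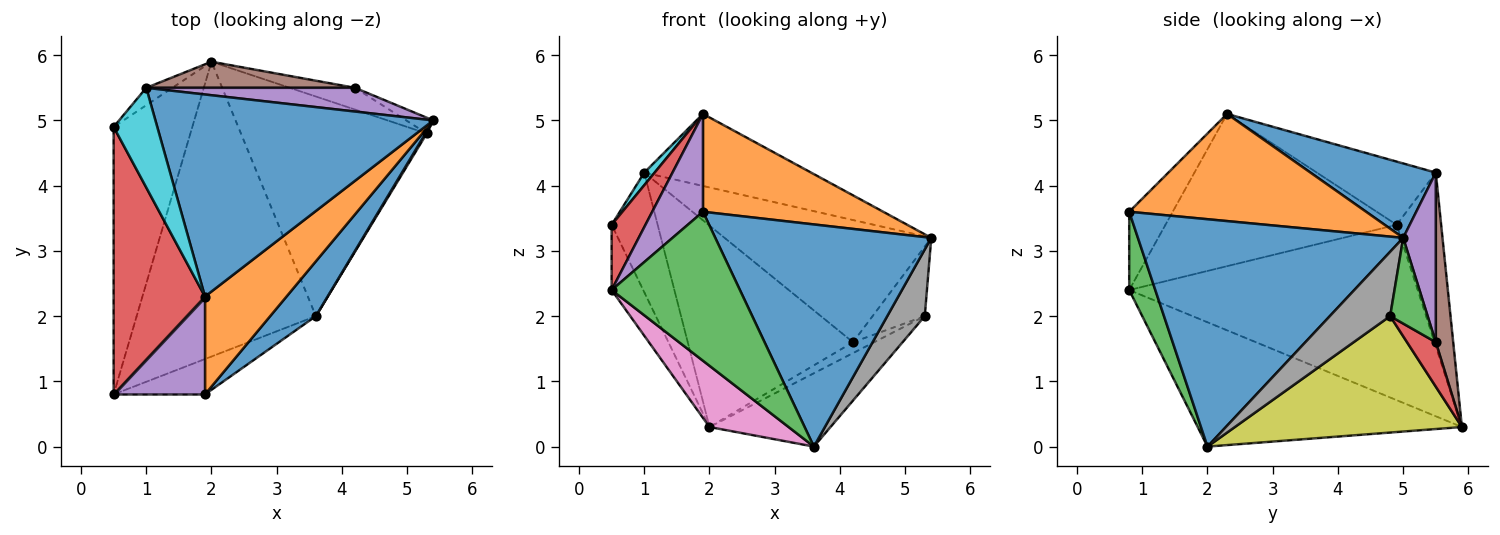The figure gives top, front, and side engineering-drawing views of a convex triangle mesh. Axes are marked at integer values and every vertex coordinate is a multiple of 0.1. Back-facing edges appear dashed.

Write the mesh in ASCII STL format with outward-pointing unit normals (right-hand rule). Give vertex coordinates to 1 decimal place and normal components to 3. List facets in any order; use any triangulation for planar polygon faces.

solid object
 facet normal 0.766 -0.624 0.154
  outer loop
   vertex 3.6 2.0 0.0
   vertex 5.4 5.0 3.2
   vertex 1.9 0.8 3.6
  endloop
 endfacet
 facet normal 0.681 -0.518 0.518
  outer loop
   vertex 1.9 2.3 5.1
   vertex 1.9 0.8 3.6
   vertex 5.4 5.0 3.2
  endloop
 endfacet
 facet normal 0.194 -0.954 -0.226
  outer loop
   vertex 0.5 0.8 2.4
   vertex 3.6 2.0 0.0
   vertex 1.9 0.8 3.6
  endloop
 endfacet
 facet normal -0.851 -0.124 0.510
  outer loop
   vertex 0.5 0.8 2.4
   vertex 1.9 2.3 5.1
   vertex 0.5 4.9 3.4
  endloop
 endfacet
 facet normal -0.518 -0.605 0.605
  outer loop
   vertex 0.5 0.8 2.4
   vertex 1.9 0.8 3.6
   vertex 1.9 2.3 5.1
  endloop
 endfacet
 facet normal -0.908 0.099 -0.407
  outer loop
   vertex 0.5 0.8 2.4
   vertex 0.5 4.9 3.4
   vertex 2.0 5.9 0.3
  endloop
 endfacet
 facet normal -0.562 -0.168 -0.810
  outer loop
   vertex 0.5 0.8 2.4
   vertex 2.0 5.9 0.3
   vertex 3.6 2.0 0.0
  endloop
 endfacet
 facet normal 0.849 -0.528 0.017
  outer loop
   vertex 5.3 4.8 2.0
   vertex 5.4 5.0 3.2
   vertex 3.6 2.0 0.0
  endloop
 endfacet
 facet normal 0.511 0.272 -0.815
  outer loop
   vertex 5.3 4.8 2.0
   vertex 3.6 2.0 0.0
   vertex 2.0 5.9 0.3
  endloop
 endfacet
 facet normal -0.821 -0.071 0.567
  outer loop
   vertex 1.0 5.5 4.2
   vertex 0.5 4.9 3.4
   vertex 1.9 2.3 5.1
  endloop
 endfacet
 facet normal 0.245 0.326 0.913
  outer loop
   vertex 1.0 5.5 4.2
   vertex 1.9 2.3 5.1
   vertex 5.4 5.0 3.2
  endloop
 endfacet
 facet normal -0.691 0.715 -0.104
  outer loop
   vertex 1.0 5.5 4.2
   vertex 2.0 5.9 0.3
   vertex 0.5 4.9 3.4
  endloop
 endfacet
 facet normal 0.574 0.799 -0.181
  outer loop
   vertex 4.2 5.5 1.6
   vertex 5.4 5.0 3.2
   vertex 5.3 4.8 2.0
  endloop
 endfacet
 facet normal 0.521 0.382 -0.764
  outer loop
   vertex 4.2 5.5 1.6
   vertex 5.3 4.8 2.0
   vertex 2.0 5.9 0.3
  endloop
 endfacet
 facet normal 0.153 0.970 0.188
  outer loop
   vertex 4.2 5.5 1.6
   vertex 1.0 5.5 4.2
   vertex 5.4 5.0 3.2
  endloop
 endfacet
 facet normal 0.104 0.986 0.128
  outer loop
   vertex 4.2 5.5 1.6
   vertex 2.0 5.9 0.3
   vertex 1.0 5.5 4.2
  endloop
 endfacet
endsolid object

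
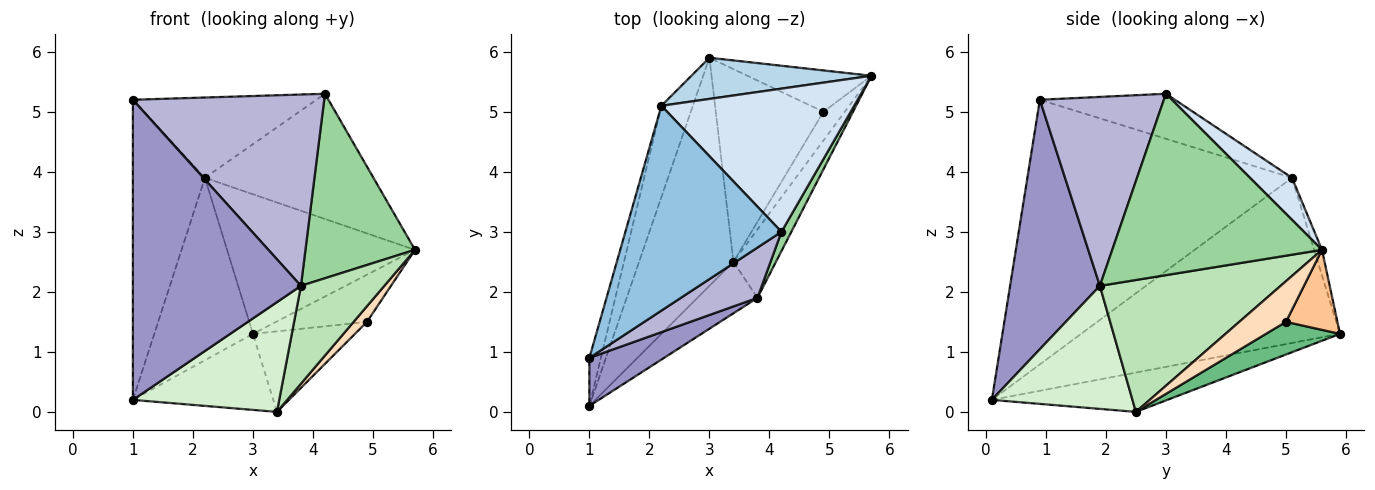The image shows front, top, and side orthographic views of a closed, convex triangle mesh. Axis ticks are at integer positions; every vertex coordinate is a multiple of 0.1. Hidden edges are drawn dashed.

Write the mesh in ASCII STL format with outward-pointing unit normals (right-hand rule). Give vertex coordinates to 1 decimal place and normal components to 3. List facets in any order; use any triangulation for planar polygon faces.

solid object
 facet normal -0.368 0.294 -0.882
  outer loop
   vertex 3.4 2.5 0.0
   vertex 1.0 0.1 0.2
   vertex 3.0 5.9 1.3
  endloop
 endfacet
 facet normal -0.259 0.352 0.899
  outer loop
   vertex 2.2 5.1 3.9
   vertex 1.0 0.9 5.2
   vertex 4.2 3.0 5.3
  endloop
 endfacet
 facet normal -0.040 0.958 0.283
  outer loop
   vertex 2.2 5.1 3.9
   vertex 5.7 5.6 2.7
   vertex 3.0 5.9 1.3
  endloop
 endfacet
 facet normal 0.162 0.649 0.743
  outer loop
   vertex 2.2 5.1 3.9
   vertex 4.2 3.0 5.3
   vertex 5.7 5.6 2.7
  endloop
 endfacet
 facet normal -0.920 0.350 -0.175
  outer loop
   vertex 2.2 5.1 3.9
   vertex 3.0 5.9 1.3
   vertex 1.0 0.1 0.2
  endloop
 endfacet
 facet normal -0.964 0.262 -0.042
  outer loop
   vertex 2.2 5.1 3.9
   vertex 1.0 0.1 0.2
   vertex 1.0 0.9 5.2
  endloop
 endfacet
 facet normal 0.392 0.692 -0.607
  outer loop
   vertex 4.9 5.0 1.5
   vertex 3.0 5.9 1.3
   vertex 5.7 5.6 2.7
  endloop
 endfacet
 facet normal 0.859 -0.245 -0.450
  outer loop
   vertex 4.9 5.0 1.5
   vertex 5.7 5.6 2.7
   vertex 3.4 2.5 0.0
  endloop
 endfacet
 facet normal 0.269 0.371 -0.889
  outer loop
   vertex 4.9 5.0 1.5
   vertex 3.4 2.5 0.0
   vertex 3.0 5.9 1.3
  endloop
 endfacet
 facet normal 0.885 -0.462 0.048
  outer loop
   vertex 3.8 1.9 2.1
   vertex 5.7 5.6 2.7
   vertex 4.2 3.0 5.3
  endloop
 endfacet
 facet normal 0.872 -0.402 -0.281
  outer loop
   vertex 3.8 1.9 2.1
   vertex 3.4 2.5 0.0
   vertex 5.7 5.6 2.7
  endloop
 endfacet
 facet normal 0.656 -0.683 -0.320
  outer loop
   vertex 3.8 1.9 2.1
   vertex 1.0 0.1 0.2
   vertex 3.4 2.5 0.0
  endloop
 endfacet
 facet normal 0.467 -0.873 0.140
  outer loop
   vertex 3.8 1.9 2.1
   vertex 1.0 0.9 5.2
   vertex 1.0 0.1 0.2
  endloop
 endfacet
 facet normal 0.531 -0.820 0.215
  outer loop
   vertex 3.8 1.9 2.1
   vertex 4.2 3.0 5.3
   vertex 1.0 0.9 5.2
  endloop
 endfacet
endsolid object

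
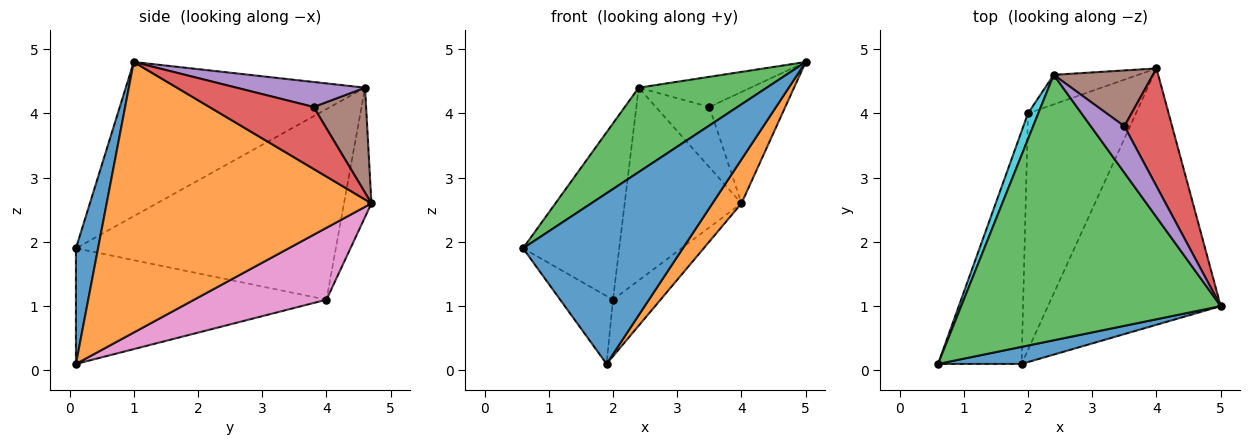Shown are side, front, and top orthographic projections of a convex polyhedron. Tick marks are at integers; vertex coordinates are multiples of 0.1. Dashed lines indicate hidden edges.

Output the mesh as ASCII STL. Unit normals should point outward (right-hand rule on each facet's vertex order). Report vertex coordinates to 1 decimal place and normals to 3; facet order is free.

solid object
 facet normal 0.137 -0.986 0.099
  outer loop
   vertex 1.9 0.1 0.1
   vertex 5.0 1.0 4.8
   vertex 0.6 0.1 1.9
  endloop
 endfacet
 facet normal 0.839 -0.092 -0.536
  outer loop
   vertex 1.9 0.1 0.1
   vertex 4.0 4.7 2.6
   vertex 5.0 1.0 4.8
  endloop
 endfacet
 facet normal -0.493 -0.264 0.829
  outer loop
   vertex 2.4 4.6 4.4
   vertex 0.6 0.1 1.9
   vertex 5.0 1.0 4.8
  endloop
 endfacet
 facet normal 0.686 0.500 0.529
  outer loop
   vertex 3.5 3.8 4.1
   vertex 5.0 1.0 4.8
   vertex 4.0 4.7 2.6
  endloop
 endfacet
 facet normal 0.530 0.462 0.711
  outer loop
   vertex 3.5 3.8 4.1
   vertex 2.4 4.6 4.4
   vertex 5.0 1.0 4.8
  endloop
 endfacet
 facet normal 0.584 0.596 0.552
  outer loop
   vertex 3.5 3.8 4.1
   vertex 4.0 4.7 2.6
   vertex 2.4 4.6 4.4
  endloop
 endfacet
 facet normal 0.544 0.195 -0.816
  outer loop
   vertex 2.0 4.0 1.1
   vertex 4.0 4.7 2.6
   vertex 1.9 0.1 0.1
  endloop
 endfacet
 facet normal -0.226 0.963 -0.148
  outer loop
   vertex 2.0 4.0 1.1
   vertex 2.4 4.6 4.4
   vertex 4.0 4.7 2.6
  endloop
 endfacet
 facet normal -0.799 0.168 -0.577
  outer loop
   vertex 2.0 4.0 1.1
   vertex 1.9 0.1 0.1
   vertex 0.6 0.1 1.9
  endloop
 endfacet
 facet normal -0.937 0.347 0.051
  outer loop
   vertex 2.0 4.0 1.1
   vertex 0.6 0.1 1.9
   vertex 2.4 4.6 4.4
  endloop
 endfacet
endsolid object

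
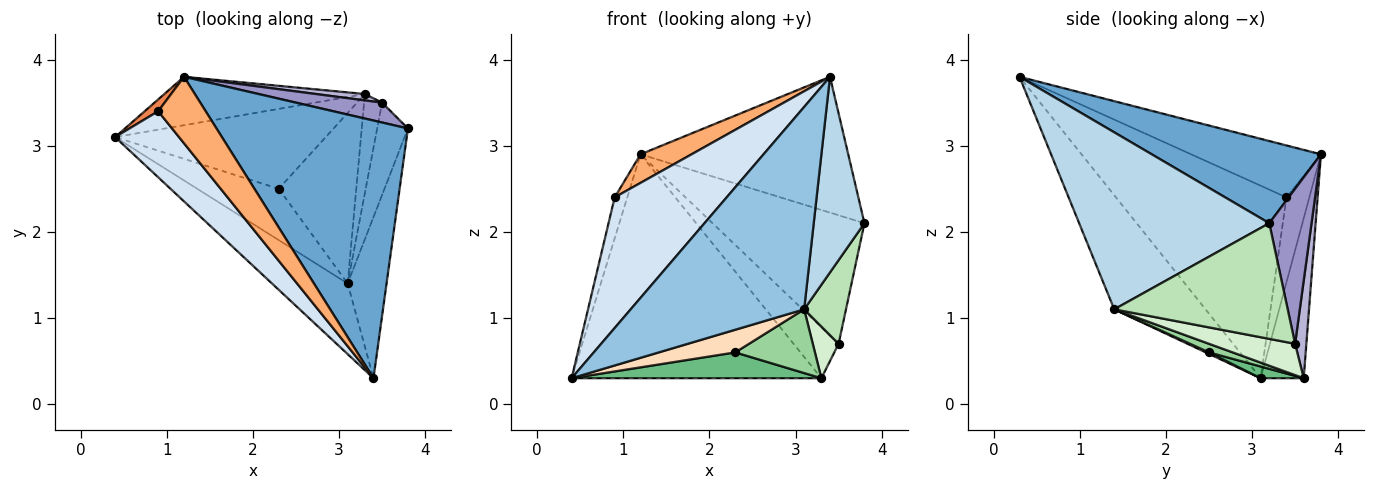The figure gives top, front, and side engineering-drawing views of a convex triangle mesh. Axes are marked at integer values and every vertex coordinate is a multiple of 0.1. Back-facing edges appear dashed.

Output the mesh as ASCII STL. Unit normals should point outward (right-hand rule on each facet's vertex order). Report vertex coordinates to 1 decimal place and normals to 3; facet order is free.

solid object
 facet normal 0.355 0.436 0.827
  outer loop
   vertex 1.2 3.8 2.9
   vertex 3.4 0.3 3.8
   vertex 3.8 3.2 2.1
  endloop
 endfacet
 facet normal -0.445 -0.846 -0.295
  outer loop
   vertex 3.1 1.4 1.1
   vertex 3.4 0.3 3.8
   vertex 0.4 3.1 0.3
  endloop
 endfacet
 facet normal 0.945 -0.252 -0.208
  outer loop
   vertex 3.1 1.4 1.1
   vertex 3.8 3.2 2.1
   vertex 3.4 0.3 3.8
  endloop
 endfacet
 facet normal -0.806 -0.529 0.267
  outer loop
   vertex 0.9 3.4 2.4
   vertex 0.4 3.1 0.3
   vertex 3.4 0.3 3.8
  endloop
 endfacet
 facet normal -0.868 0.478 0.138
  outer loop
   vertex 0.9 3.4 2.4
   vertex 1.2 3.8 2.9
   vertex 0.4 3.1 0.3
  endloop
 endfacet
 facet normal -0.709 -0.279 0.648
  outer loop
   vertex 0.9 3.4 2.4
   vertex 3.4 0.3 3.8
   vertex 1.2 3.8 2.9
  endloop
 endfacet
 facet normal -0.166 0.964 -0.208
  outer loop
   vertex 3.3 3.6 0.3
   vertex 0.4 3.1 0.3
   vertex 1.2 3.8 2.9
  endloop
 endfacet
 facet normal 0.017 -0.403 -0.915
  outer loop
   vertex 2.3 2.5 0.6
   vertex 3.1 1.4 1.1
   vertex 0.4 3.1 0.3
  endloop
 endfacet
 facet normal 0.053 -0.307 -0.950
  outer loop
   vertex 2.3 2.5 0.6
   vertex 0.4 3.1 0.3
   vertex 3.3 3.6 0.3
  endloop
 endfacet
 facet normal 0.104 -0.348 -0.932
  outer loop
   vertex 2.3 2.5 0.6
   vertex 3.3 3.6 0.3
   vertex 3.1 1.4 1.1
  endloop
 endfacet
 facet normal 0.941 -0.227 -0.250
  outer loop
   vertex 3.5 3.5 0.7
   vertex 3.8 3.2 2.1
   vertex 3.1 1.4 1.1
  endloop
 endfacet
 facet normal 0.839 -0.252 -0.482
  outer loop
   vertex 3.5 3.5 0.7
   vertex 3.1 1.4 1.1
   vertex 3.3 3.6 0.3
  endloop
 endfacet
 facet normal 0.265 0.953 0.147
  outer loop
   vertex 3.5 3.5 0.7
   vertex 1.2 3.8 2.9
   vertex 3.8 3.2 2.1
  endloop
 endfacet
 facet normal 0.241 0.963 0.120
  outer loop
   vertex 3.5 3.5 0.7
   vertex 3.3 3.6 0.3
   vertex 1.2 3.8 2.9
  endloop
 endfacet
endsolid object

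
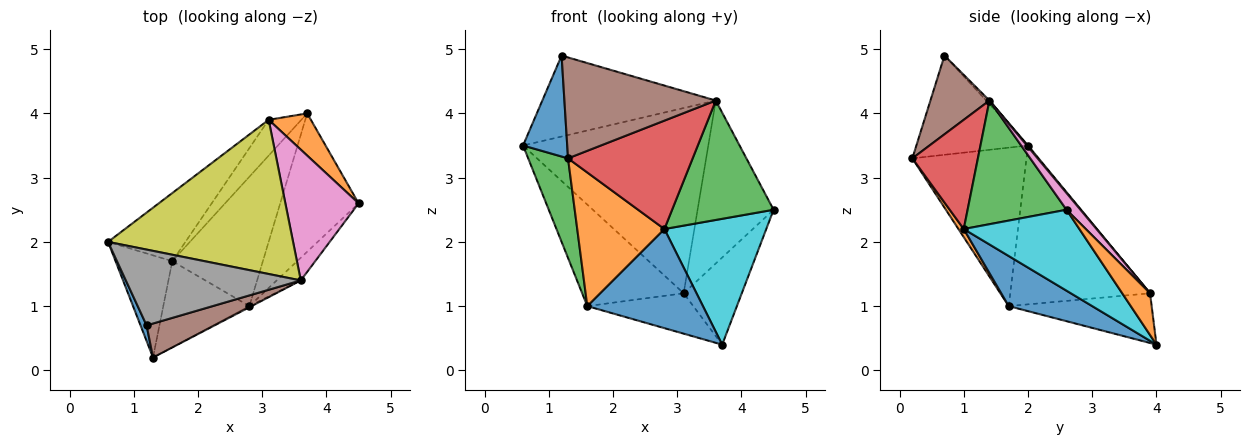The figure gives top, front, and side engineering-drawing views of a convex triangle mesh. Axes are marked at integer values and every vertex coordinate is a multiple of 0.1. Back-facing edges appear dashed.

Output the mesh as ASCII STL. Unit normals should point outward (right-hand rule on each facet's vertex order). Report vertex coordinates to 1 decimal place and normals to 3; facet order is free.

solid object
 facet normal -0.928 -0.367 0.057
  outer loop
   vertex 1.2 0.7 4.9
   vertex 0.6 2.0 3.5
   vertex 1.3 0.2 3.3
  endloop
 endfacet
 facet normal 0.396 0.827 0.400
  outer loop
   vertex 3.1 3.9 1.2
   vertex 4.5 2.6 2.5
   vertex 3.7 4.0 0.4
  endloop
 endfacet
 facet normal -0.894 -0.312 -0.320
  outer loop
   vertex 1.6 1.7 1.0
   vertex 1.3 0.2 3.3
   vertex 0.6 2.0 3.5
  endloop
 endfacet
 facet normal -0.753 0.547 -0.367
  outer loop
   vertex 1.6 1.7 1.0
   vertex 0.6 2.0 3.5
   vertex 3.1 3.9 1.2
  endloop
 endfacet
 facet normal -0.710 0.527 -0.467
  outer loop
   vertex 1.6 1.7 1.0
   vertex 3.1 3.9 1.2
   vertex 3.7 4.0 0.4
  endloop
 endfacet
 facet normal 0.347 -0.889 0.299
  outer loop
   vertex 3.6 1.4 4.2
   vertex 1.2 0.7 4.9
   vertex 1.3 0.2 3.3
  endloop
 endfacet
 facet normal 0.141 0.772 0.620
  outer loop
   vertex 3.6 1.4 4.2
   vertex 4.5 2.6 2.5
   vertex 3.1 3.9 1.2
  endloop
 endfacet
 facet normal -0.014 0.730 0.683
  outer loop
   vertex 3.6 1.4 4.2
   vertex 0.6 2.0 3.5
   vertex 1.2 0.7 4.9
  endloop
 endfacet
 facet normal 0.004 0.769 0.640
  outer loop
   vertex 3.6 1.4 4.2
   vertex 3.1 3.9 1.2
   vertex 0.6 2.0 3.5
  endloop
 endfacet
 facet normal 0.607 -0.535 -0.588
  outer loop
   vertex 2.8 1.0 2.2
   vertex 3.7 4.0 0.4
   vertex 4.5 2.6 2.5
  endloop
 endfacet
 facet normal 0.402 -0.557 -0.727
  outer loop
   vertex 2.8 1.0 2.2
   vertex 1.6 1.7 1.0
   vertex 3.7 4.0 0.4
  endloop
 endfacet
 facet normal 0.051 -0.840 -0.541
  outer loop
   vertex 2.8 1.0 2.2
   vertex 1.3 0.2 3.3
   vertex 1.6 1.7 1.0
  endloop
 endfacet
 facet normal 0.692 -0.710 -0.135
  outer loop
   vertex 2.8 1.0 2.2
   vertex 4.5 2.6 2.5
   vertex 3.6 1.4 4.2
  endloop
 endfacet
 facet normal 0.465 -0.885 -0.009
  outer loop
   vertex 2.8 1.0 2.2
   vertex 3.6 1.4 4.2
   vertex 1.3 0.2 3.3
  endloop
 endfacet
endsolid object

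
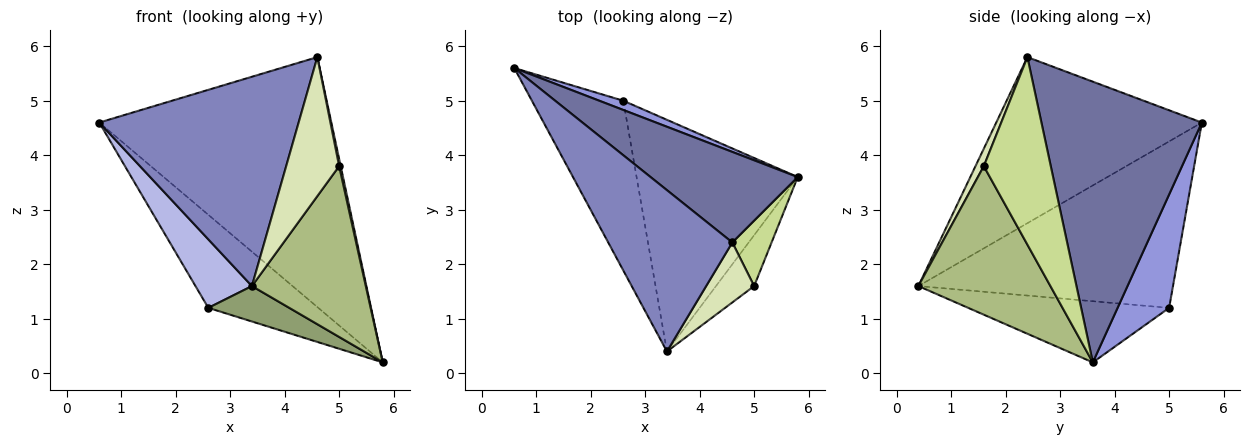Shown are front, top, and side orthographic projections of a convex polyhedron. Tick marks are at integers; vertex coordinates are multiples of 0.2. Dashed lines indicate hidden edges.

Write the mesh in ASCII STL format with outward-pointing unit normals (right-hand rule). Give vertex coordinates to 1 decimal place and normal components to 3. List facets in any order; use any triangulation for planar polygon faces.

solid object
 facet normal 0.545 0.788 0.286
  outer loop
   vertex 4.6 2.4 5.8
   vertex 5.8 3.6 0.2
   vertex 0.6 5.6 4.6
  endloop
 endfacet
 facet normal -0.633 -0.613 0.473
  outer loop
   vertex 4.6 2.4 5.8
   vertex 0.6 5.6 4.6
   vertex 3.4 0.4 1.6
  endloop
 endfacet
 facet normal 0.423 0.902 0.089
  outer loop
   vertex 2.6 5.0 1.2
   vertex 0.6 5.6 4.6
   vertex 5.8 3.6 0.2
  endloop
 endfacet
 facet normal -0.860 -0.191 -0.472
  outer loop
   vertex 2.6 5.0 1.2
   vertex 3.4 0.4 1.6
   vertex 0.6 5.6 4.6
  endloop
 endfacet
 facet normal -0.351 -0.142 -0.926
  outer loop
   vertex 2.6 5.0 1.2
   vertex 5.8 3.6 0.2
   vertex 3.4 0.4 1.6
  endloop
 endfacet
 facet normal 0.743 -0.641 -0.191
  outer loop
   vertex 5.0 1.6 3.8
   vertex 3.4 0.4 1.6
   vertex 5.8 3.6 0.2
  endloop
 endfacet
 facet normal 0.979 -0.023 0.205
  outer loop
   vertex 5.0 1.6 3.8
   vertex 5.8 3.6 0.2
   vertex 4.6 2.4 5.8
  endloop
 endfacet
 facet normal 0.143 -0.909 0.392
  outer loop
   vertex 5.0 1.6 3.8
   vertex 4.6 2.4 5.8
   vertex 3.4 0.4 1.6
  endloop
 endfacet
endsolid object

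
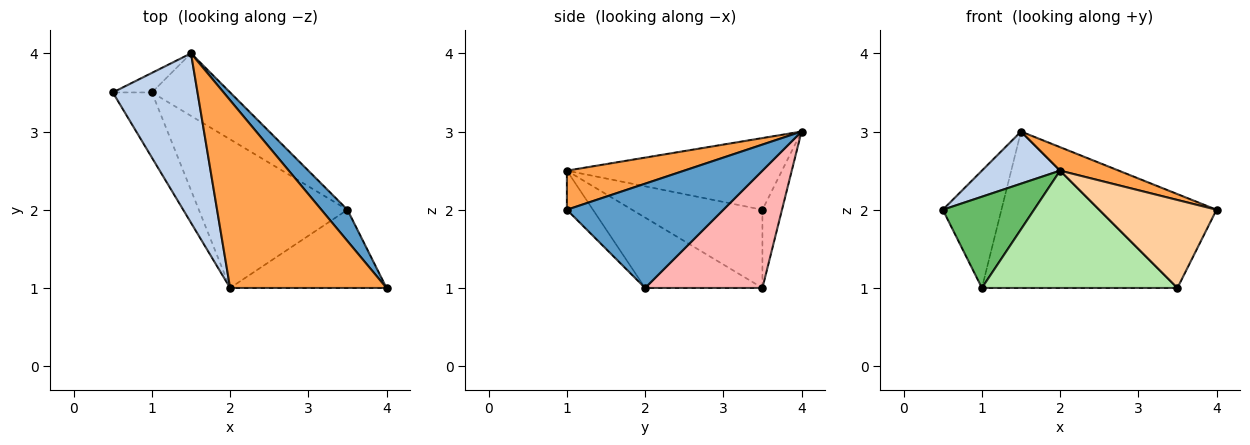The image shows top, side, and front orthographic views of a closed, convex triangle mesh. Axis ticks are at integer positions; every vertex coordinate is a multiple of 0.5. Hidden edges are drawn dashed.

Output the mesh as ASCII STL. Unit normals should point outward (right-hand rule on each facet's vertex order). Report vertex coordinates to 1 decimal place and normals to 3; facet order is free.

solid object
 facet normal 0.784 0.588 0.196
  outer loop
   vertex 3.5 2.0 1.0
   vertex 1.5 4.0 3.0
   vertex 4.0 1.0 2.0
  endloop
 endfacet
 facet normal -0.629 -0.229 0.743
  outer loop
   vertex 2.0 1.0 2.5
   vertex 1.5 4.0 3.0
   vertex 0.5 3.5 2.0
  endloop
 endfacet
 facet normal 0.241 -0.120 0.963
  outer loop
   vertex 2.0 1.0 2.5
   vertex 4.0 1.0 2.0
   vertex 1.5 4.0 3.0
  endloop
 endfacet
 facet normal -0.164 -0.737 -0.655
  outer loop
   vertex 2.0 1.0 2.5
   vertex 3.5 2.0 1.0
   vertex 4.0 1.0 2.0
  endloop
 endfacet
 facet normal -0.758 -0.531 -0.379
  outer loop
   vertex 1.0 3.5 1.0
   vertex 2.0 1.0 2.5
   vertex 0.5 3.5 2.0
  endloop
 endfacet
 facet normal -0.348 -0.581 -0.736
  outer loop
   vertex 1.0 3.5 1.0
   vertex 3.5 2.0 1.0
   vertex 2.0 1.0 2.5
  endloop
 endfacet
 facet normal -0.312 0.937 -0.156
  outer loop
   vertex 1.0 3.5 1.0
   vertex 0.5 3.5 2.0
   vertex 1.5 4.0 3.0
  endloop
 endfacet
 facet normal 0.487 0.811 -0.324
  outer loop
   vertex 1.0 3.5 1.0
   vertex 1.5 4.0 3.0
   vertex 3.5 2.0 1.0
  endloop
 endfacet
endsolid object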